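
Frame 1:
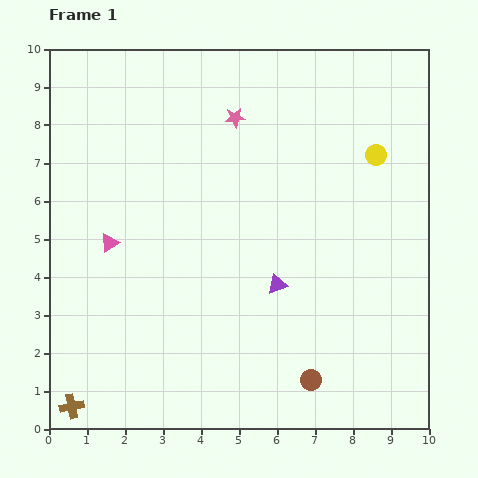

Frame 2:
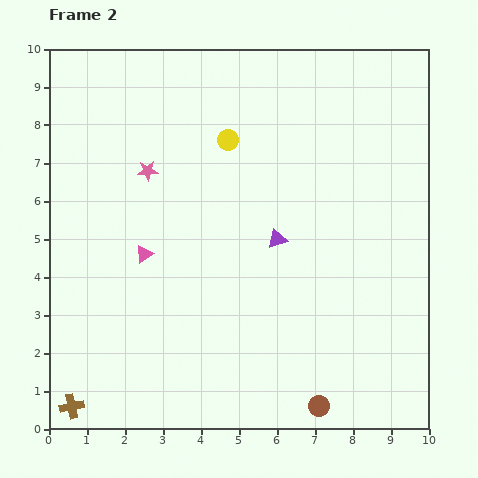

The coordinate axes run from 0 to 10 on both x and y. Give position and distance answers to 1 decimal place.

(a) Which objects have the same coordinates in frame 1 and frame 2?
the brown cross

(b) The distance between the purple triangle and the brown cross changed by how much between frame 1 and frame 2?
+0.7

Distance in frame 1: 6.3. Distance in frame 2: 7.0.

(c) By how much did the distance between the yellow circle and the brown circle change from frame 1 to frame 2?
+1.3

Distance in frame 1: 6.1. Distance in frame 2: 7.4.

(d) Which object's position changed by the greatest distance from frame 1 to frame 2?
the yellow circle

(moved 3.9; next 2.7)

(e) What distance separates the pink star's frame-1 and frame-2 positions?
2.7

The pink star moved from (4.9, 8.2) to (2.6, 6.8), a distance of √(2.3² + 1.4²) ≈ 2.7.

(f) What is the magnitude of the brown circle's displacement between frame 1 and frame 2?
0.7

The brown circle moved from (6.9, 1.3) to (7.1, 0.6), a distance of √(0.2² + 0.7²) ≈ 0.7.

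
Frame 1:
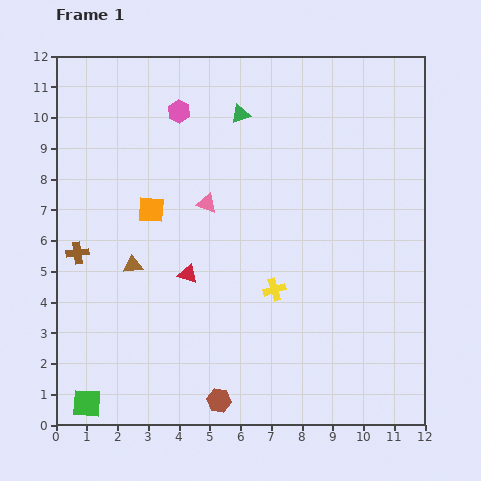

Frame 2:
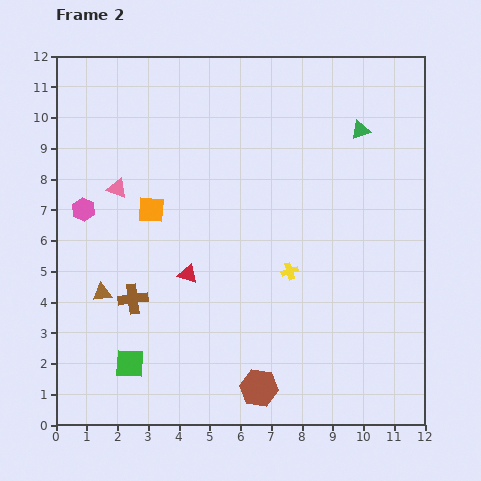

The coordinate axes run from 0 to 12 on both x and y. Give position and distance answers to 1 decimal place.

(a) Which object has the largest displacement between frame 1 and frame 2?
the pink hexagon

(moved 4.5; next 3.9)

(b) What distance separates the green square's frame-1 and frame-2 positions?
1.9

The green square moved from (1.0, 0.7) to (2.4, 2.0), a distance of √(1.4² + 1.3²) ≈ 1.9.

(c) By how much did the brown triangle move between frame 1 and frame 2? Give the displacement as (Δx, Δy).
(-1.0, -0.9)

The brown triangle was at (2.5, 5.2) in frame 1 and (1.5, 4.3) in frame 2.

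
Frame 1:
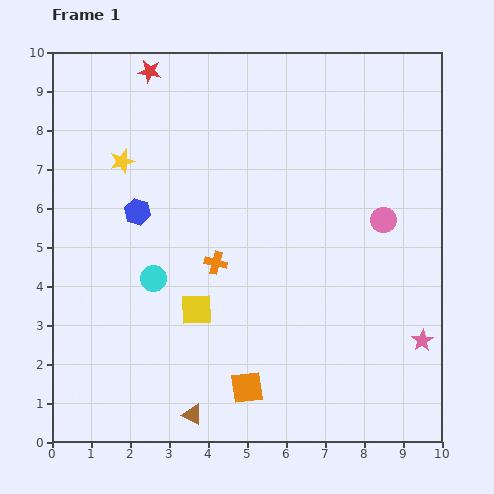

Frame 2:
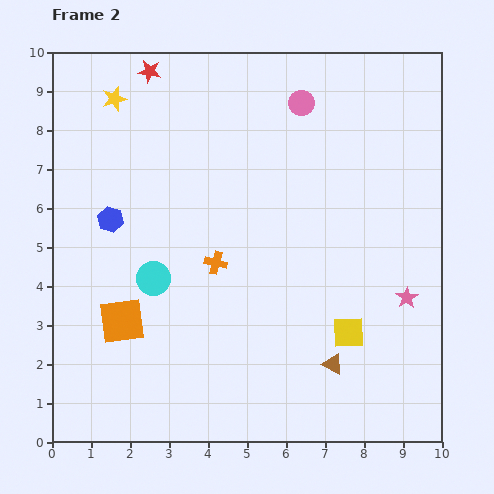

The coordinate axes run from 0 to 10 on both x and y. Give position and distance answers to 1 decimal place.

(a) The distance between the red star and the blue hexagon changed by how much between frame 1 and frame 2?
+0.3

Distance in frame 1: 3.6. Distance in frame 2: 3.9.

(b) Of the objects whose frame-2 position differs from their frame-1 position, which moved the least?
the blue hexagon

(moved 0.7)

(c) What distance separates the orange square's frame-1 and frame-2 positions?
3.6

The orange square moved from (5.0, 1.4) to (1.8, 3.1), a distance of √(3.2² + 1.7²) ≈ 3.6.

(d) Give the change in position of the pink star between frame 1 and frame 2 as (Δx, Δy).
(-0.4, 1.1)

The pink star was at (9.5, 2.6) in frame 1 and (9.1, 3.7) in frame 2.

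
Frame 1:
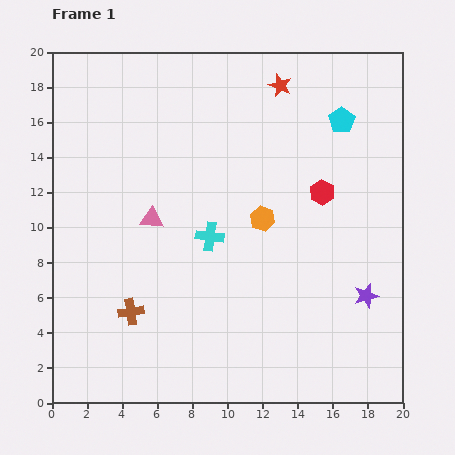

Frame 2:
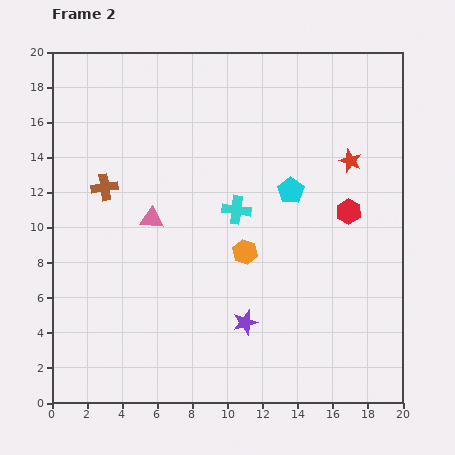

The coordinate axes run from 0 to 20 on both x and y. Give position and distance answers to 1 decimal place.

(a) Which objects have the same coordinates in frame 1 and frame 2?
the pink triangle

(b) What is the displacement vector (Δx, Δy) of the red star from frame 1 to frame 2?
(4.0, -4.3)

The red star was at (13.0, 18.1) in frame 1 and (17.0, 13.8) in frame 2.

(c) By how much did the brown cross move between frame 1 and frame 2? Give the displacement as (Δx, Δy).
(-1.5, 7.1)

The brown cross was at (4.5, 5.2) in frame 1 and (3.0, 12.3) in frame 2.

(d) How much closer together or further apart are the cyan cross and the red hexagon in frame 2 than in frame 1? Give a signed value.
-0.5

Distance in frame 1: 6.9. Distance in frame 2: 6.4.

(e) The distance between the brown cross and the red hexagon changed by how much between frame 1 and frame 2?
+1.2

Distance in frame 1: 12.8. Distance in frame 2: 14.0.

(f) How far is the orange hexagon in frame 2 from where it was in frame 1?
2.1

The orange hexagon moved from (12.0, 10.5) to (11.0, 8.6), a distance of √(1.0² + 1.9²) ≈ 2.1.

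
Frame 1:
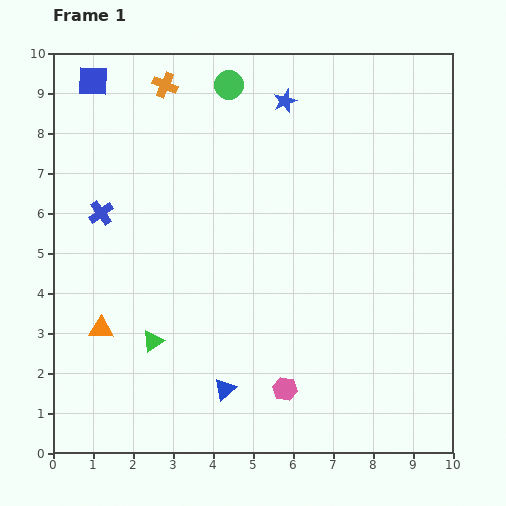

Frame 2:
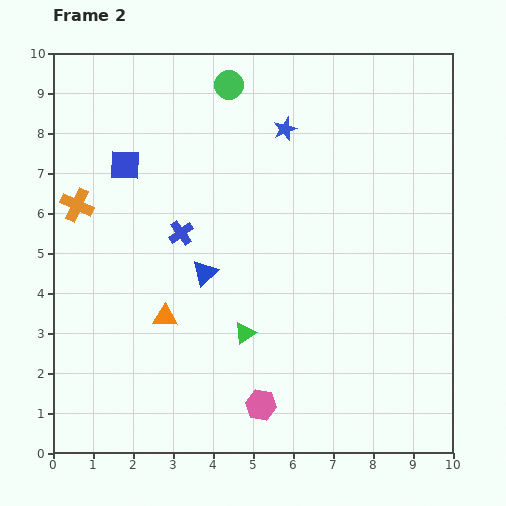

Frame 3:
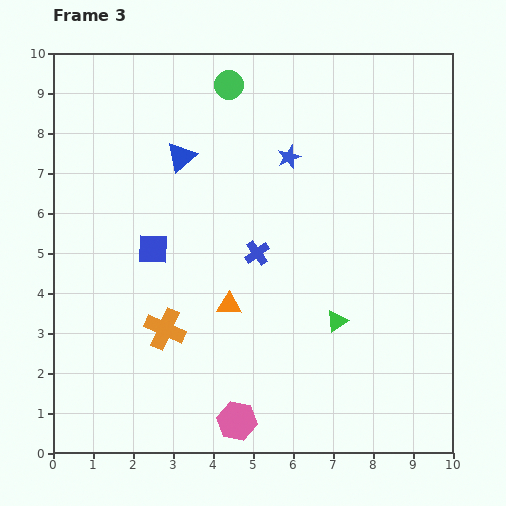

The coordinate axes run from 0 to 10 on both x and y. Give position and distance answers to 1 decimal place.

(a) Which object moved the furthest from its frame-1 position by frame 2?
the orange cross

(moved 3.7; next 2.9)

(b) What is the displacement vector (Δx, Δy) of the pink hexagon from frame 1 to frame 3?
(-1.2, -0.8)

The pink hexagon was at (5.8, 1.6) in frame 1 and (4.6, 0.8) in frame 3.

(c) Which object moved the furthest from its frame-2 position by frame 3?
the orange cross

(moved 3.8; next 3.0)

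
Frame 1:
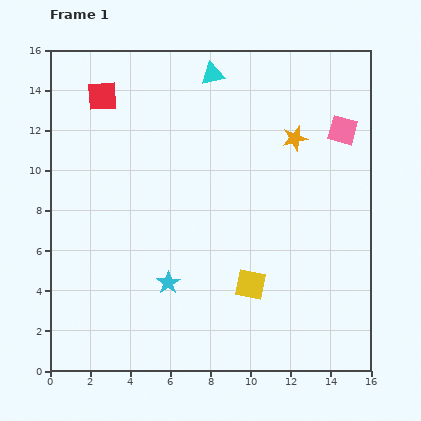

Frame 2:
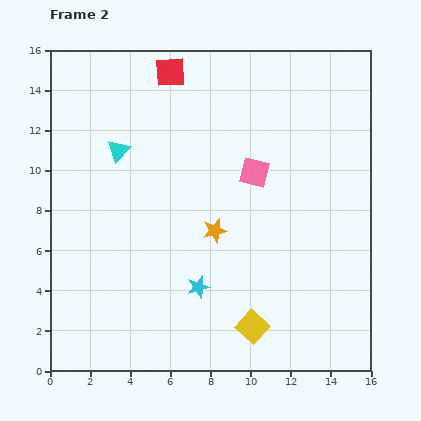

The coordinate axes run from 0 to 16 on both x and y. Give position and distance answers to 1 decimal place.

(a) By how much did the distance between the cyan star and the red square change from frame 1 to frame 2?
+0.9

Distance in frame 1: 9.9. Distance in frame 2: 10.8.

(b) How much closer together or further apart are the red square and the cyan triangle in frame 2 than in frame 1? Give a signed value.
-0.9

Distance in frame 1: 5.6. Distance in frame 2: 4.7.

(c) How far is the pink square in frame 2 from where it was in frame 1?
4.9

The pink square moved from (14.6, 12.0) to (10.2, 9.9), a distance of √(4.4² + 2.1²) ≈ 4.9.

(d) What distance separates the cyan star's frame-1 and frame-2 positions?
1.5

The cyan star moved from (5.9, 4.4) to (7.4, 4.2), a distance of √(1.5² + 0.2²) ≈ 1.5.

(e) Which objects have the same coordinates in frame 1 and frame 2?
none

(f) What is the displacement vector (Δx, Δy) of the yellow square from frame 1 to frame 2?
(0.1, -2.1)

The yellow square was at (10.0, 4.3) in frame 1 and (10.1, 2.2) in frame 2.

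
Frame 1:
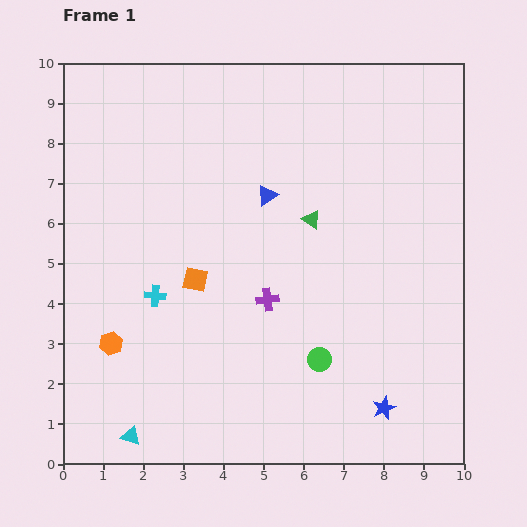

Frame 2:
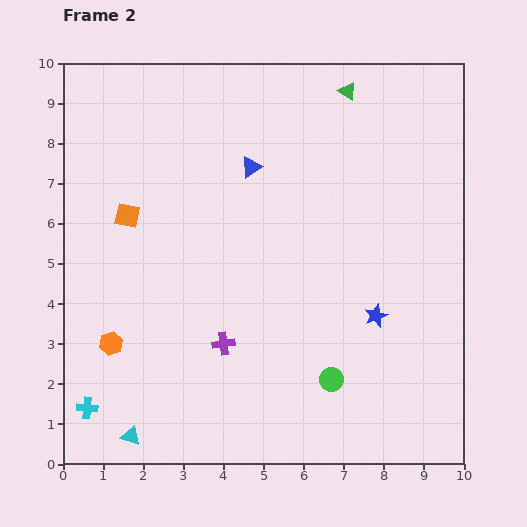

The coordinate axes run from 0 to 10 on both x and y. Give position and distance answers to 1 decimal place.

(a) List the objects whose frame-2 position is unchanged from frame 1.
the orange hexagon, the cyan triangle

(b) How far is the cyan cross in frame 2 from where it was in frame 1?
3.3

The cyan cross moved from (2.3, 4.2) to (0.6, 1.4), a distance of √(1.7² + 2.8²) ≈ 3.3.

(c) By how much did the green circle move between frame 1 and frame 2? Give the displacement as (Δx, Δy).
(0.3, -0.5)

The green circle was at (6.4, 2.6) in frame 1 and (6.7, 2.1) in frame 2.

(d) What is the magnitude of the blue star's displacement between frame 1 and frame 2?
2.3

The blue star moved from (8.0, 1.4) to (7.8, 3.7), a distance of √(0.2² + 2.3²) ≈ 2.3.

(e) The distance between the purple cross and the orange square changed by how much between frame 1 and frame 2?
+2.1

Distance in frame 1: 1.9. Distance in frame 2: 4.0.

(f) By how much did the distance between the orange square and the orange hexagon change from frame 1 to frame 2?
+0.6

Distance in frame 1: 2.6. Distance in frame 2: 3.2.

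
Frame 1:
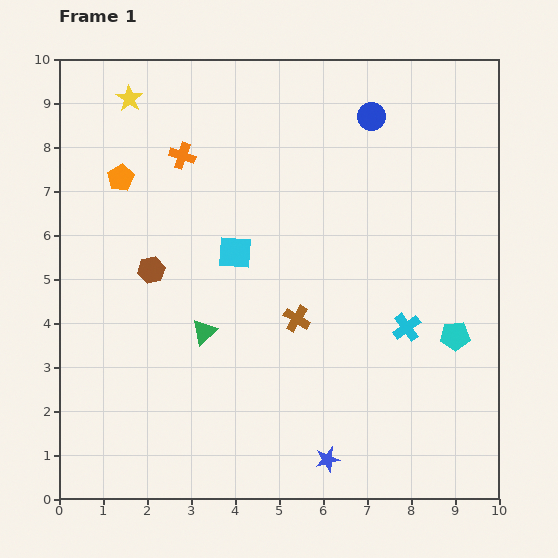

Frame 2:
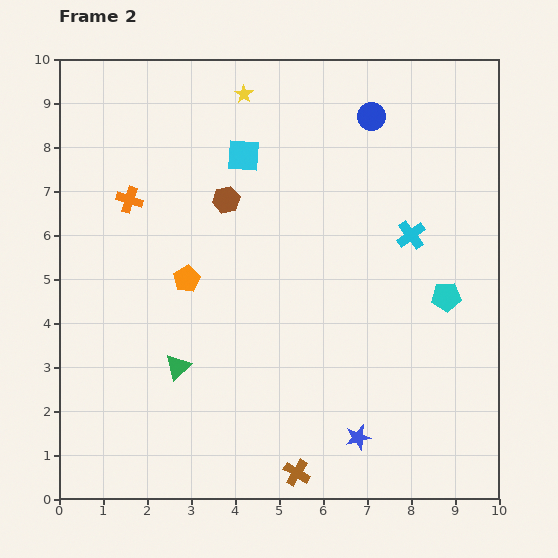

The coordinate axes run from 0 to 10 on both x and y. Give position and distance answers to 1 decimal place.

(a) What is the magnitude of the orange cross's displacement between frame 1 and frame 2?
1.6

The orange cross moved from (2.8, 7.8) to (1.6, 6.8), a distance of √(1.2² + 1.0²) ≈ 1.6.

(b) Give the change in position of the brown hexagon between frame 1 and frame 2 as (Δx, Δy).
(1.7, 1.6)

The brown hexagon was at (2.1, 5.2) in frame 1 and (3.8, 6.8) in frame 2.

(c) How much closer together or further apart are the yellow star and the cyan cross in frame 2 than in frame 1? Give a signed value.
-3.2

Distance in frame 1: 8.2. Distance in frame 2: 5.0.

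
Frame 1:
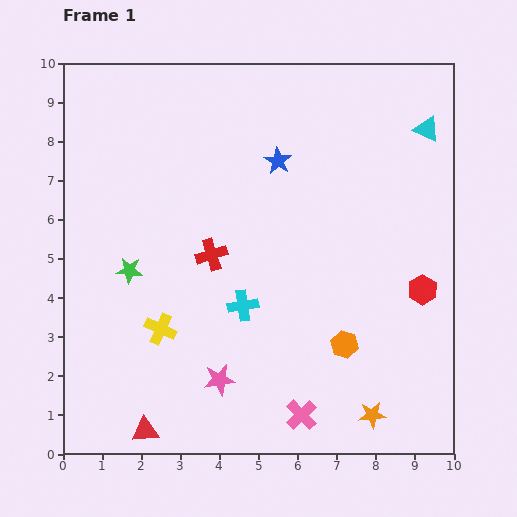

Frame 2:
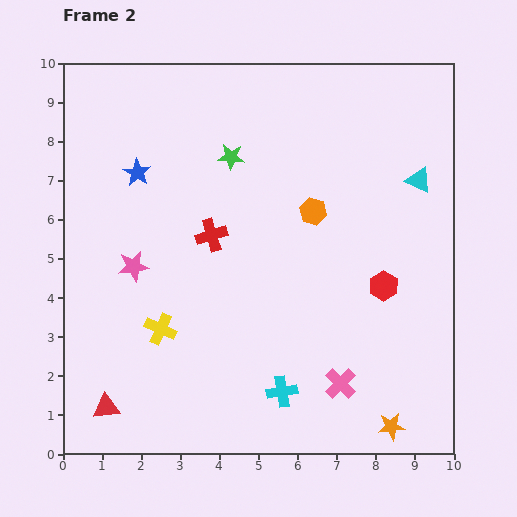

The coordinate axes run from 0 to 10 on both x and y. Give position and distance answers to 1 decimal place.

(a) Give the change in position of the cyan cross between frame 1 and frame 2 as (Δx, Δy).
(1.0, -2.2)

The cyan cross was at (4.6, 3.8) in frame 1 and (5.6, 1.6) in frame 2.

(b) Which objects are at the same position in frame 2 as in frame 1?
the yellow cross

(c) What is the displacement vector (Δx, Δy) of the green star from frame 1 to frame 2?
(2.6, 2.9)

The green star was at (1.7, 4.7) in frame 1 and (4.3, 7.6) in frame 2.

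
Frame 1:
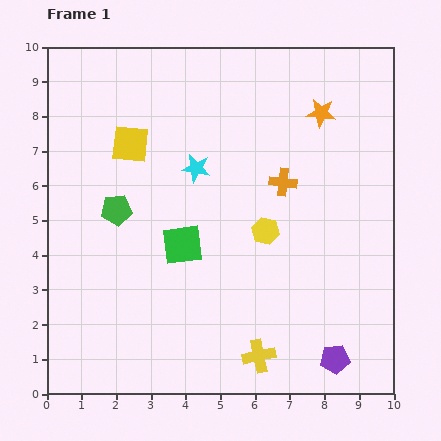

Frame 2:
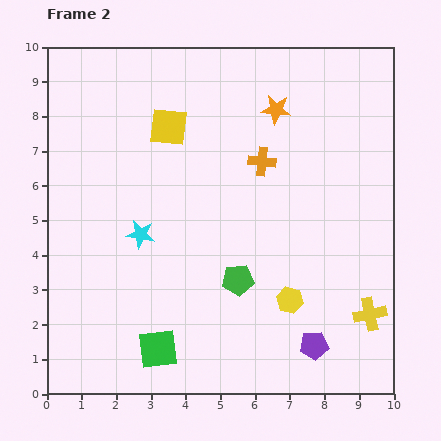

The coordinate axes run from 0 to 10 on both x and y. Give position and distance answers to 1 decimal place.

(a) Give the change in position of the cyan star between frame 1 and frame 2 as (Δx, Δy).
(-1.6, -1.9)

The cyan star was at (4.3, 6.5) in frame 1 and (2.7, 4.6) in frame 2.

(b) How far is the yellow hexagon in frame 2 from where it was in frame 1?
2.1

The yellow hexagon moved from (6.3, 4.7) to (7.0, 2.7), a distance of √(0.7² + 2.0²) ≈ 2.1.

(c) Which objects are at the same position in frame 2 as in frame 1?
none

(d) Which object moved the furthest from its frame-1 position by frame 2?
the green pentagon

(moved 4.0; next 3.4)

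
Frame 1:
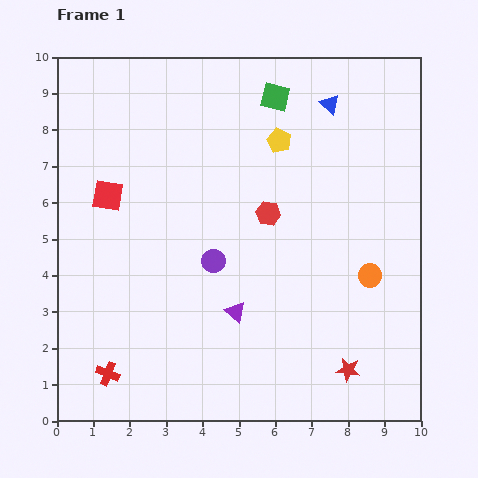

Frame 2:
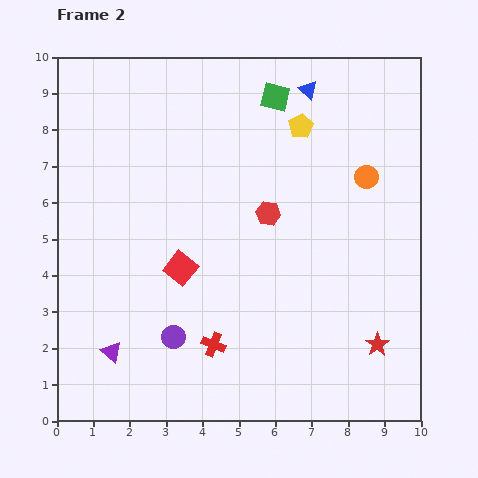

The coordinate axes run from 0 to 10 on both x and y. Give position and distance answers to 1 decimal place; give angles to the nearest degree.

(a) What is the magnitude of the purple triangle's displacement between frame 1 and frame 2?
3.6

The purple triangle moved from (4.9, 3.0) to (1.5, 1.9), a distance of √(3.4² + 1.1²) ≈ 3.6.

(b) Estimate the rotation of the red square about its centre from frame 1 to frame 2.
30° clockwise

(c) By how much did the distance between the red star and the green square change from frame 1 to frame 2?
-0.4

Distance in frame 1: 7.8. Distance in frame 2: 7.4.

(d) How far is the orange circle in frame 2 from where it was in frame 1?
2.7

The orange circle moved from (8.6, 4.0) to (8.5, 6.7), a distance of √(0.1² + 2.7²) ≈ 2.7.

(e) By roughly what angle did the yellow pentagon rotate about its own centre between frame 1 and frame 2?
17° clockwise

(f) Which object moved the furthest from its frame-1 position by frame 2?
the purple triangle

(moved 3.6; next 3.0)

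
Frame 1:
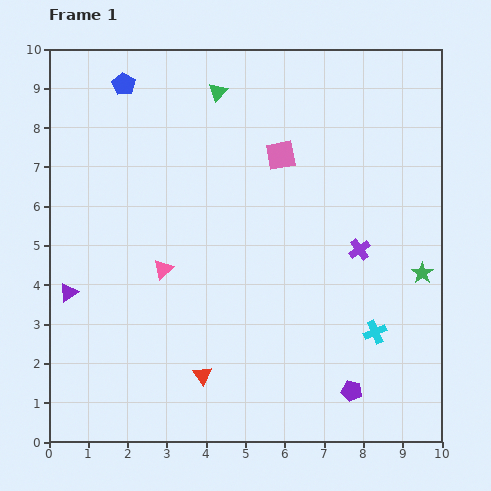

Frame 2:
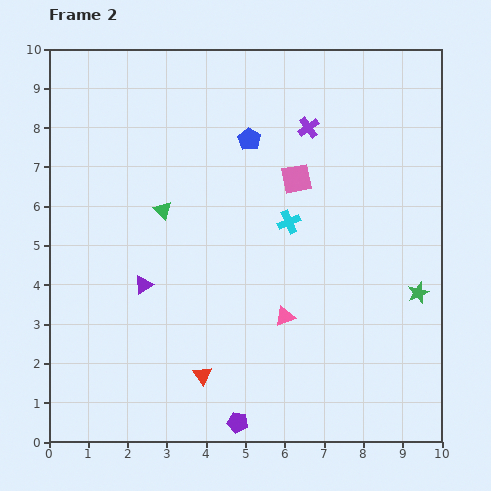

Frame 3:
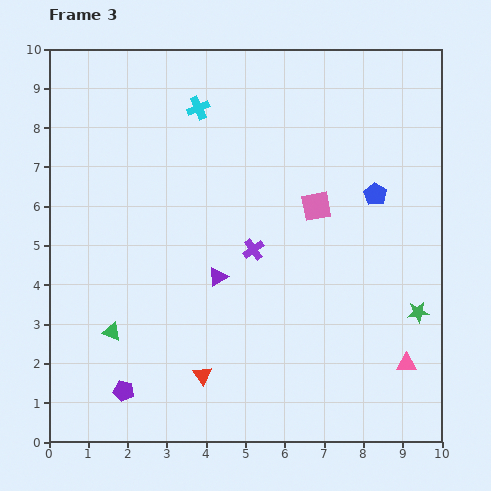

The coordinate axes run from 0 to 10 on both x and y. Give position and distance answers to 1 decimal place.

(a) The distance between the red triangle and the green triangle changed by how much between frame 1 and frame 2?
-2.9

Distance in frame 1: 7.2. Distance in frame 2: 4.3.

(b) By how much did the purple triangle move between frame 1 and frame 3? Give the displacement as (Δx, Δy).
(3.8, 0.4)

The purple triangle was at (0.5, 3.8) in frame 1 and (4.3, 4.2) in frame 3.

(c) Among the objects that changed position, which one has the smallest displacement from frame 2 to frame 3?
the green star

(moved 0.5)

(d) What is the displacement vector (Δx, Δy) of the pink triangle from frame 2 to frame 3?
(3.1, -1.2)

The pink triangle was at (6.0, 3.2) in frame 2 and (9.1, 2.0) in frame 3.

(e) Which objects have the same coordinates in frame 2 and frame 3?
the red triangle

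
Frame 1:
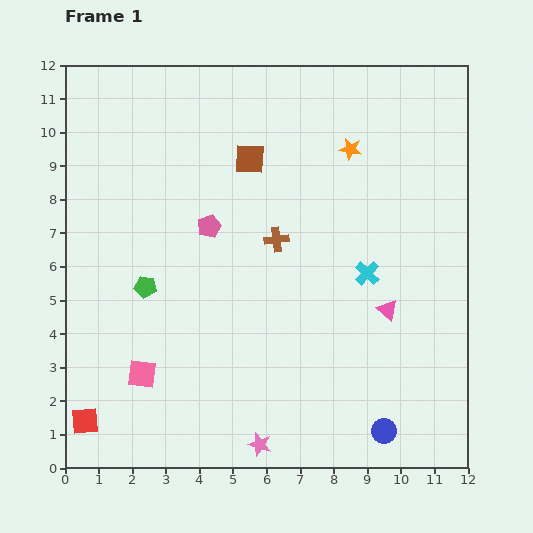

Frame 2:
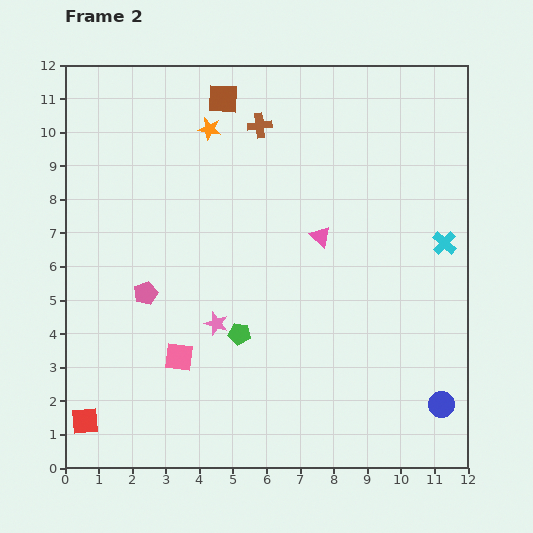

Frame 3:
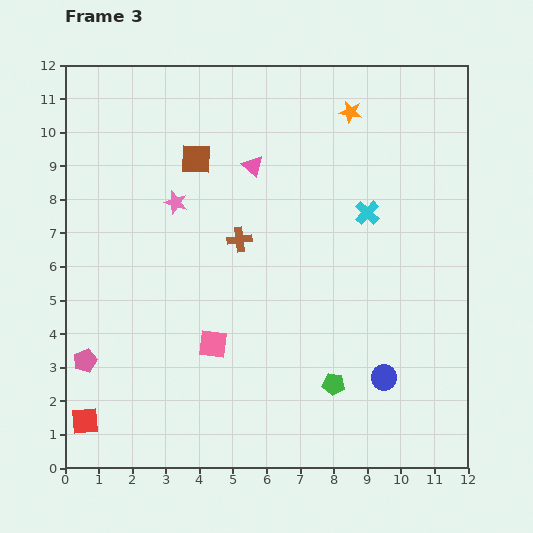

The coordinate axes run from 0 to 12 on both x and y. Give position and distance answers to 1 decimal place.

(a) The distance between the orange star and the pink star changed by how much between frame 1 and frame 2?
-3.4

Distance in frame 1: 9.2. Distance in frame 2: 5.8.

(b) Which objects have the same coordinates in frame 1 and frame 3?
the red square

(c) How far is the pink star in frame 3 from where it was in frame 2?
3.8

The pink star moved from (4.5, 4.3) to (3.3, 7.9), a distance of √(1.2² + 3.6²) ≈ 3.8.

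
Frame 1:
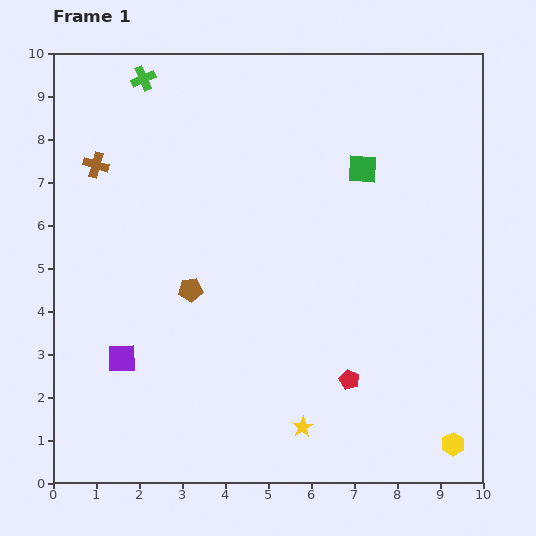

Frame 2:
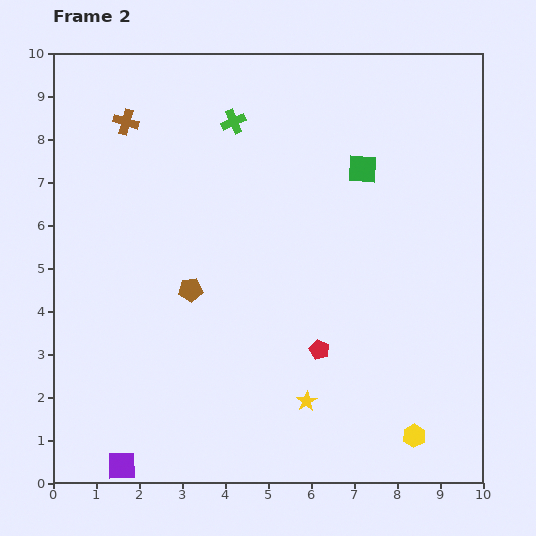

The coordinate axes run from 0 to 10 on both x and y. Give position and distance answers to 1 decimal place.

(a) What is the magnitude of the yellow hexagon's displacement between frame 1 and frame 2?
0.9

The yellow hexagon moved from (9.3, 0.9) to (8.4, 1.1), a distance of √(0.9² + 0.2²) ≈ 0.9.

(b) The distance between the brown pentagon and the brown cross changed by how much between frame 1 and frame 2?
+0.6

Distance in frame 1: 3.6. Distance in frame 2: 4.2.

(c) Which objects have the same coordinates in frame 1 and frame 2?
the green square, the brown pentagon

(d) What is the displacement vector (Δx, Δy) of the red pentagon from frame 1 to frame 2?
(-0.7, 0.7)

The red pentagon was at (6.9, 2.4) in frame 1 and (6.2, 3.1) in frame 2.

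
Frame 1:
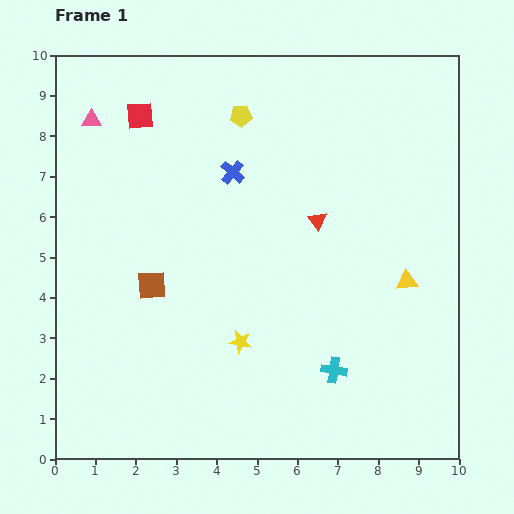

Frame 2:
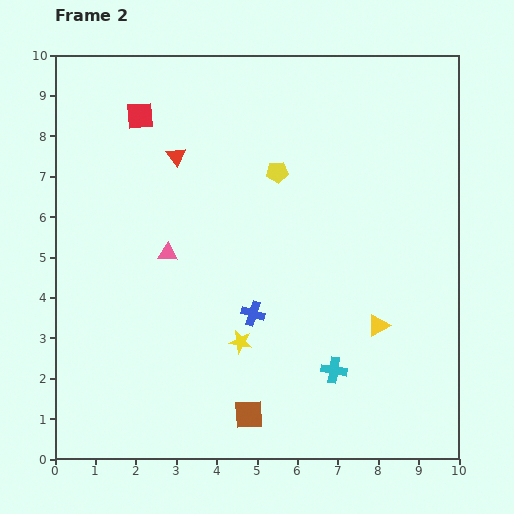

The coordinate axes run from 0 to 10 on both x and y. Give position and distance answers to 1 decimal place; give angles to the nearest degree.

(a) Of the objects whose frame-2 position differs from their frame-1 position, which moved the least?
the yellow triangle

(moved 1.3)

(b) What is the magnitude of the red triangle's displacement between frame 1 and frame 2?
3.8

The red triangle moved from (6.5, 5.9) to (3.0, 7.5), a distance of √(3.5² + 1.6²) ≈ 3.8.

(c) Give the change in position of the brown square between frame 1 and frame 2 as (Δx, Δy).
(2.4, -3.2)

The brown square was at (2.4, 4.3) in frame 1 and (4.8, 1.1) in frame 2.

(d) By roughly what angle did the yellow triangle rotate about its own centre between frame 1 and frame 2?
24° counter-clockwise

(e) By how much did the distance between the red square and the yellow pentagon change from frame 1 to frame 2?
+1.2

Distance in frame 1: 2.5. Distance in frame 2: 3.7.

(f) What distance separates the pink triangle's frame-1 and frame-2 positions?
3.8

The pink triangle moved from (0.9, 8.4) to (2.8, 5.1), a distance of √(1.9² + 3.3²) ≈ 3.8.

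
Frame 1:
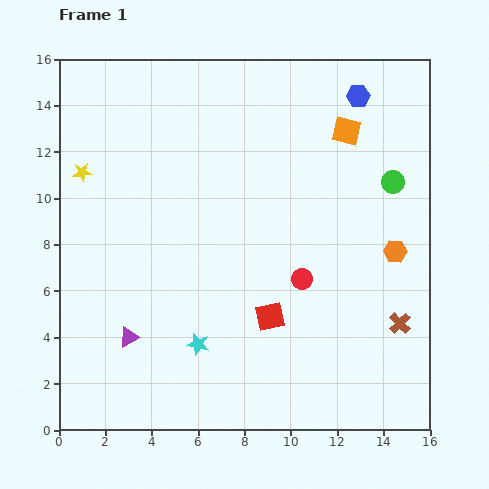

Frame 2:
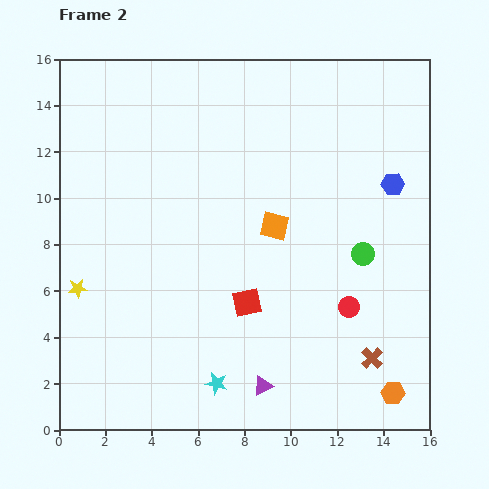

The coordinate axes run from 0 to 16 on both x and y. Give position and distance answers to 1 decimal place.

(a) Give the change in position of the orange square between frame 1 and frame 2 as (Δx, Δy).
(-3.1, -4.1)

The orange square was at (12.4, 12.9) in frame 1 and (9.3, 8.8) in frame 2.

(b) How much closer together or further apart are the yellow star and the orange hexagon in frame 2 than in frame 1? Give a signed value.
+0.4

Distance in frame 1: 13.9. Distance in frame 2: 14.3.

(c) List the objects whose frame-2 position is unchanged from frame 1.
none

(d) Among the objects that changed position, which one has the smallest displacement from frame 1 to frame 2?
the red square

(moved 1.2)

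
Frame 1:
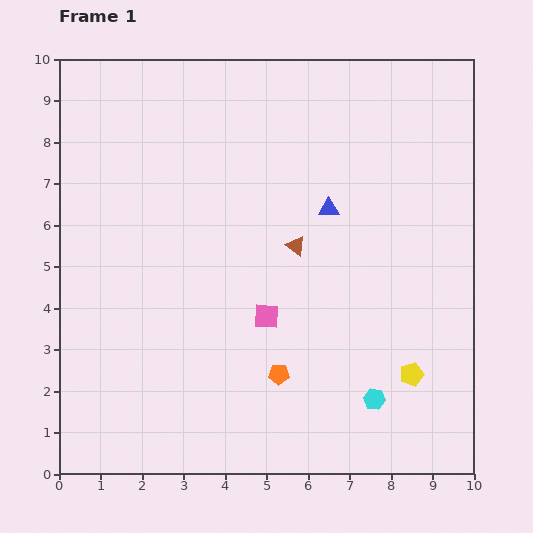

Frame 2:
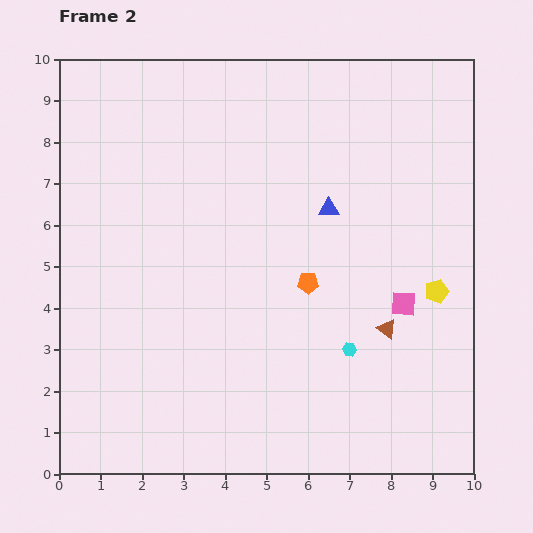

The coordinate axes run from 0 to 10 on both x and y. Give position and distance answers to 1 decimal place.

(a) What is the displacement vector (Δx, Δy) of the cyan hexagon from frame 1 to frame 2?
(-0.6, 1.2)

The cyan hexagon was at (7.6, 1.8) in frame 1 and (7.0, 3.0) in frame 2.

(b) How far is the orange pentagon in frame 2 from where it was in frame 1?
2.3

The orange pentagon moved from (5.3, 2.4) to (6.0, 4.6), a distance of √(0.7² + 2.2²) ≈ 2.3.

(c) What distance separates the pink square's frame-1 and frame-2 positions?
3.3

The pink square moved from (5.0, 3.8) to (8.3, 4.1), a distance of √(3.3² + 0.3²) ≈ 3.3.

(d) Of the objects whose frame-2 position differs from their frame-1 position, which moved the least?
the cyan hexagon

(moved 1.3)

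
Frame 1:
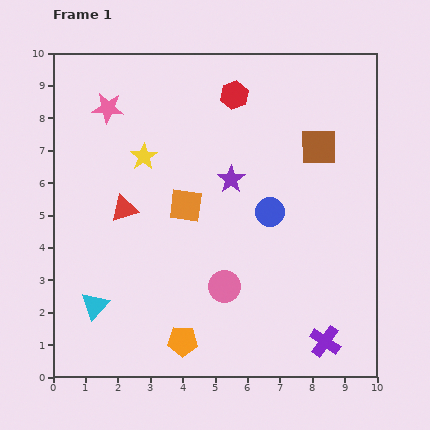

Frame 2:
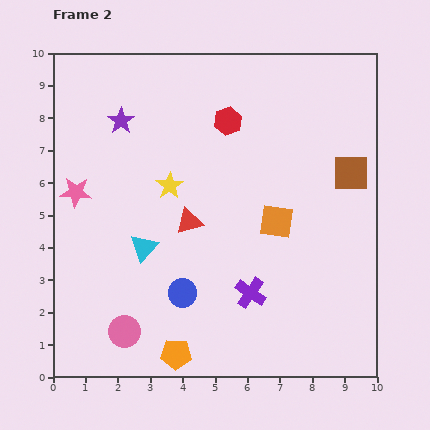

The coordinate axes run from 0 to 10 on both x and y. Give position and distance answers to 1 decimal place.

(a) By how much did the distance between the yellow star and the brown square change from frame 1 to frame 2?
+0.2

Distance in frame 1: 5.4. Distance in frame 2: 5.6.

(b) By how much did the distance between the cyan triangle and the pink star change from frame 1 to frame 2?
-3.4

Distance in frame 1: 6.1. Distance in frame 2: 2.7.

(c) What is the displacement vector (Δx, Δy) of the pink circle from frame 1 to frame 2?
(-3.1, -1.4)

The pink circle was at (5.3, 2.8) in frame 1 and (2.2, 1.4) in frame 2.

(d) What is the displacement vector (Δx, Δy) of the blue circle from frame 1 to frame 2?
(-2.7, -2.5)

The blue circle was at (6.7, 5.1) in frame 1 and (4.0, 2.6) in frame 2.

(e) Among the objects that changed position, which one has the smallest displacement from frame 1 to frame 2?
the orange pentagon

(moved 0.4)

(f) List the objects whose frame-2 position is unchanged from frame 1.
none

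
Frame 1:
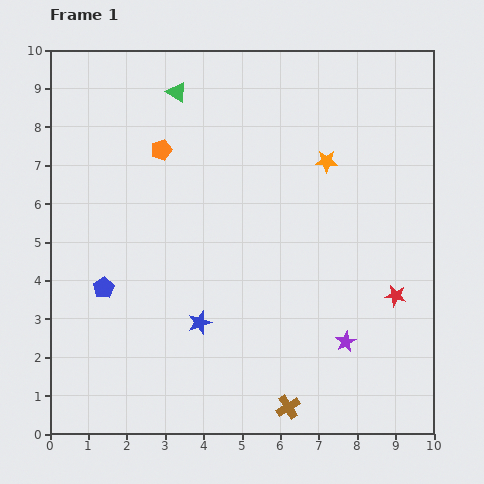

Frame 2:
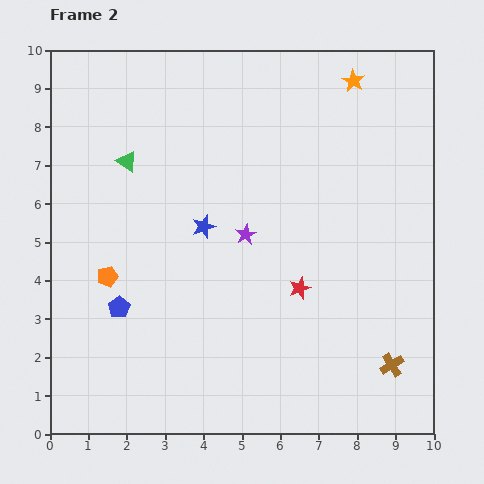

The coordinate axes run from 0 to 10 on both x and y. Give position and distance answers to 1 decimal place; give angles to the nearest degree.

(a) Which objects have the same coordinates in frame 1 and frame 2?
none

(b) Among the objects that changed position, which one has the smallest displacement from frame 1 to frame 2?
the blue pentagon

(moved 0.6)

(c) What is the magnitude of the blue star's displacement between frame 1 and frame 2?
2.5

The blue star moved from (3.9, 2.9) to (4.0, 5.4), a distance of √(0.1² + 2.5²) ≈ 2.5.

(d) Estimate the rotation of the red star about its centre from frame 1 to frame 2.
30° counter-clockwise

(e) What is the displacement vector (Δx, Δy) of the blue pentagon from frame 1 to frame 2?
(0.4, -0.5)

The blue pentagon was at (1.4, 3.8) in frame 1 and (1.8, 3.3) in frame 2.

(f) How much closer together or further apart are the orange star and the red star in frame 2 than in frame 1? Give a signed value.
+1.7

Distance in frame 1: 3.9. Distance in frame 2: 5.6.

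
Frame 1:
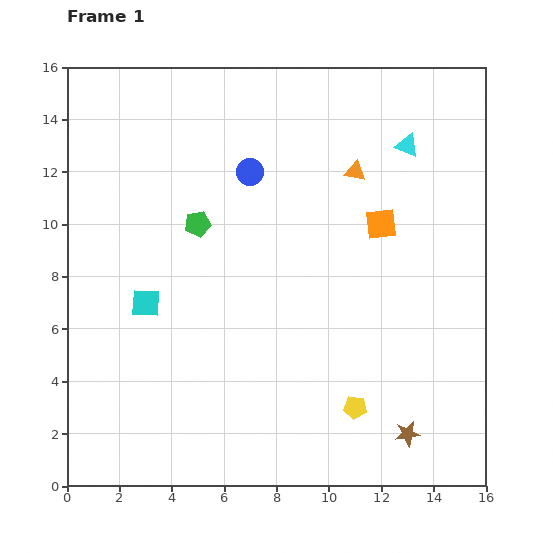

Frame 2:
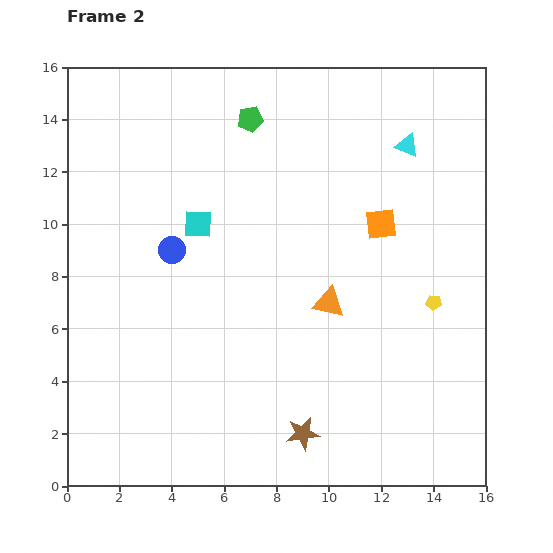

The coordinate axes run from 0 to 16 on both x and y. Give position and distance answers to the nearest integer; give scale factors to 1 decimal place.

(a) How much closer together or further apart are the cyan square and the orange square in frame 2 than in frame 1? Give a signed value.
-2

Distance in frame 1: 9. Distance in frame 2: 7.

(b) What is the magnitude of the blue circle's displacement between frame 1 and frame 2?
4

The blue circle moved from (7, 12) to (4, 9), a distance of √(3² + 3²) ≈ 4.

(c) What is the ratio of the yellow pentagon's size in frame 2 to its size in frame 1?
0.7×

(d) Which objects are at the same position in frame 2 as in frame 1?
the orange square, the cyan triangle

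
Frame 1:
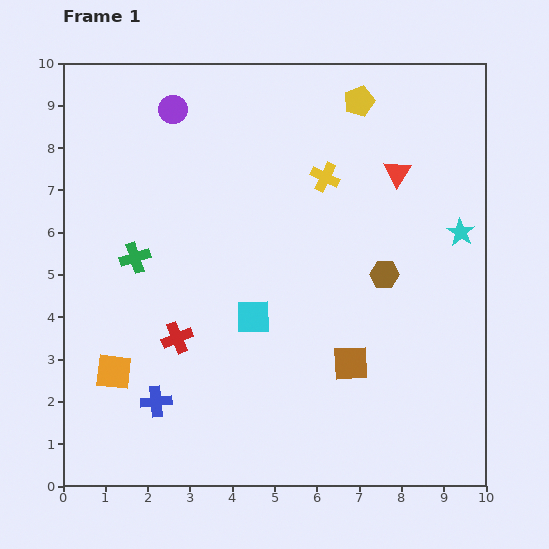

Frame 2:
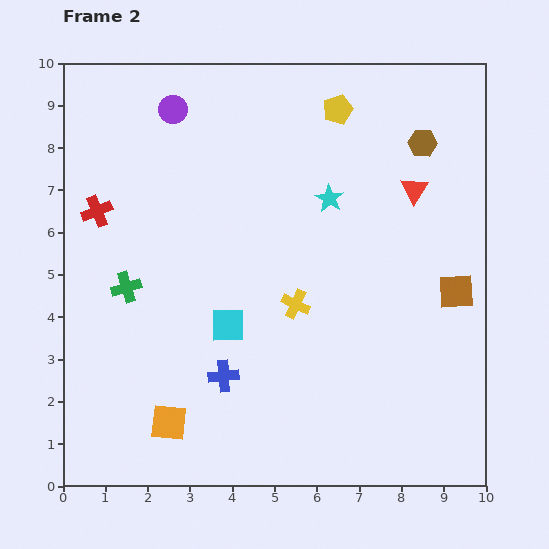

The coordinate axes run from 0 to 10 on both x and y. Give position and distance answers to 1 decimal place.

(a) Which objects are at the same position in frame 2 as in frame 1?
the purple circle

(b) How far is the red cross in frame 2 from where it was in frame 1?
3.6

The red cross moved from (2.7, 3.5) to (0.8, 6.5), a distance of √(1.9² + 3.0²) ≈ 3.6.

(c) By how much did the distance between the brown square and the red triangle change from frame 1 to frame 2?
-2.0

Distance in frame 1: 4.6. Distance in frame 2: 2.6.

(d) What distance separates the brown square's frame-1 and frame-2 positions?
3.0

The brown square moved from (6.8, 2.9) to (9.3, 4.6), a distance of √(2.5² + 1.7²) ≈ 3.0.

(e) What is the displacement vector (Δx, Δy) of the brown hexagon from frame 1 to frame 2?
(0.9, 3.1)

The brown hexagon was at (7.6, 5.0) in frame 1 and (8.5, 8.1) in frame 2.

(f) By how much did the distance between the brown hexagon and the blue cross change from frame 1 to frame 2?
+1.0

Distance in frame 1: 6.2. Distance in frame 2: 7.2.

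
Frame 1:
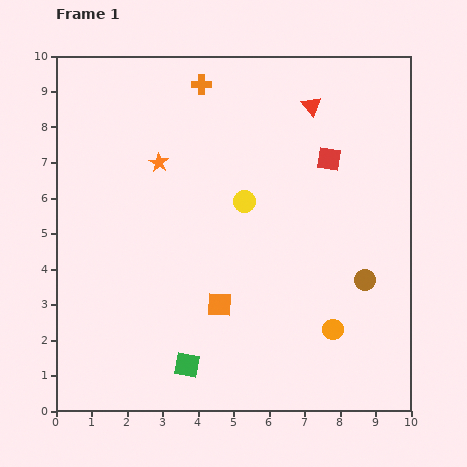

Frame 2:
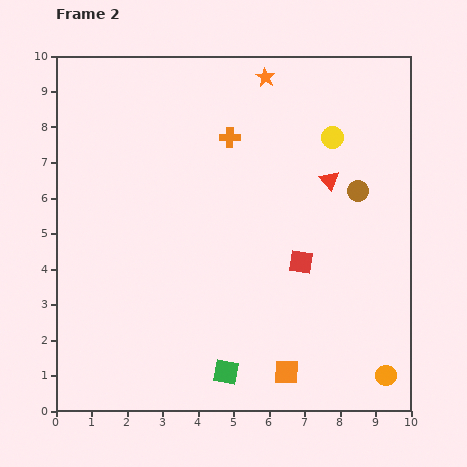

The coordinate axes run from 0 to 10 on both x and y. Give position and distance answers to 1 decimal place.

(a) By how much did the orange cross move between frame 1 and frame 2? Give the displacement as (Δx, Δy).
(0.8, -1.5)

The orange cross was at (4.1, 9.2) in frame 1 and (4.9, 7.7) in frame 2.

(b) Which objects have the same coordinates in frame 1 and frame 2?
none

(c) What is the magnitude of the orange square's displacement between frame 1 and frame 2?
2.7

The orange square moved from (4.6, 3.0) to (6.5, 1.1), a distance of √(1.9² + 1.9²) ≈ 2.7.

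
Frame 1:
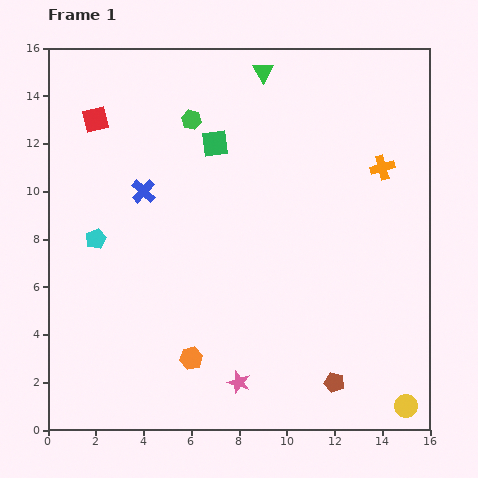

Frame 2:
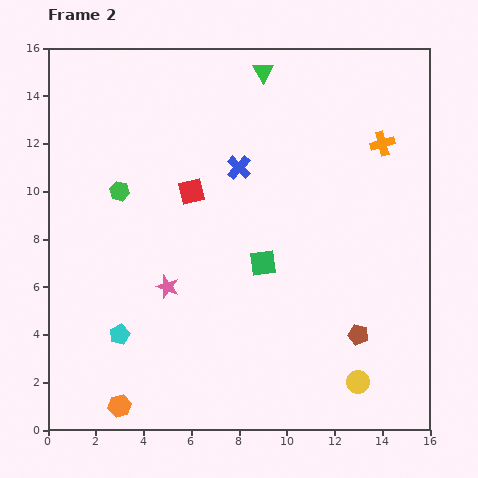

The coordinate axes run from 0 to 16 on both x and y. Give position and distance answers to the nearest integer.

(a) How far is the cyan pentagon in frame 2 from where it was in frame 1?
4

The cyan pentagon moved from (2, 8) to (3, 4), a distance of √(1² + 4²) ≈ 4.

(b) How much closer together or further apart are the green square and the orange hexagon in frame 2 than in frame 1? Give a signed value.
-1

Distance in frame 1: 9. Distance in frame 2: 8.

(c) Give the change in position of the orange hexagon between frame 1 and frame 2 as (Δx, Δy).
(-3, -2)

The orange hexagon was at (6, 3) in frame 1 and (3, 1) in frame 2.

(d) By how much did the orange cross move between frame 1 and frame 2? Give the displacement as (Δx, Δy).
(0, 1)

The orange cross was at (14, 11) in frame 1 and (14, 12) in frame 2.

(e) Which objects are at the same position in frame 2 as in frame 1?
the green triangle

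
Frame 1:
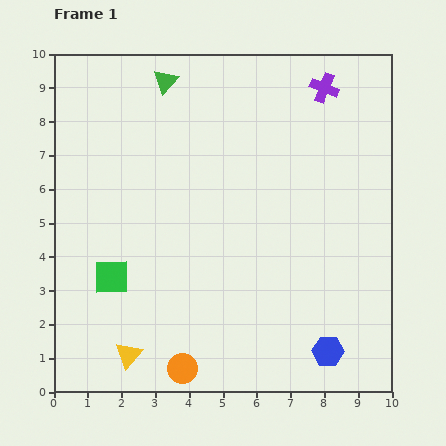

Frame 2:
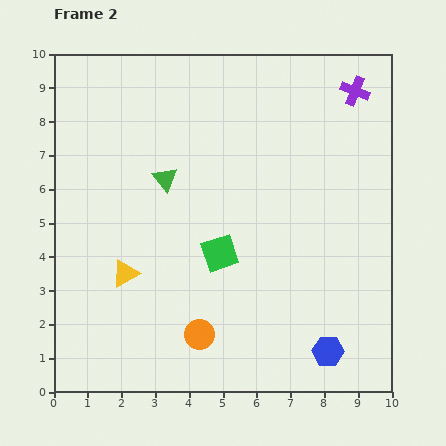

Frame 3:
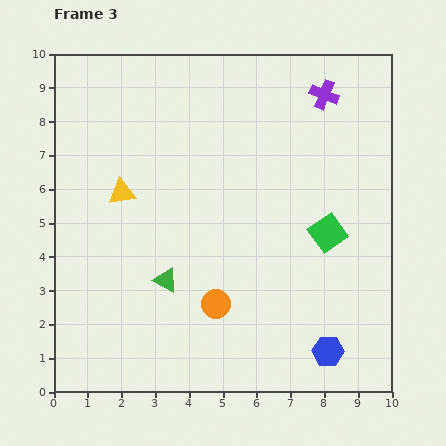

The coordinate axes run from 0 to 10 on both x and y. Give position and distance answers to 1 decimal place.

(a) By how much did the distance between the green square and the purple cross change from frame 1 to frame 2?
-2.2

Distance in frame 1: 8.4. Distance in frame 2: 6.2.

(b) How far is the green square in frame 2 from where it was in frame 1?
3.3

The green square moved from (1.7, 3.4) to (4.9, 4.1), a distance of √(3.2² + 0.7²) ≈ 3.3.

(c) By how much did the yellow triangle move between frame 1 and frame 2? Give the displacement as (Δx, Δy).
(-0.1, 2.4)

The yellow triangle was at (2.2, 1.1) in frame 1 and (2.1, 3.5) in frame 2.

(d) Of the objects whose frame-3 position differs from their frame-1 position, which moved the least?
the purple cross

(moved 0.2)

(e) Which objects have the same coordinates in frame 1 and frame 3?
the blue hexagon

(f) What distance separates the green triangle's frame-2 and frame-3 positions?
3.0

The green triangle moved from (3.3, 6.3) to (3.3, 3.3), a distance of √(0.0² + 3.0²) ≈ 3.0.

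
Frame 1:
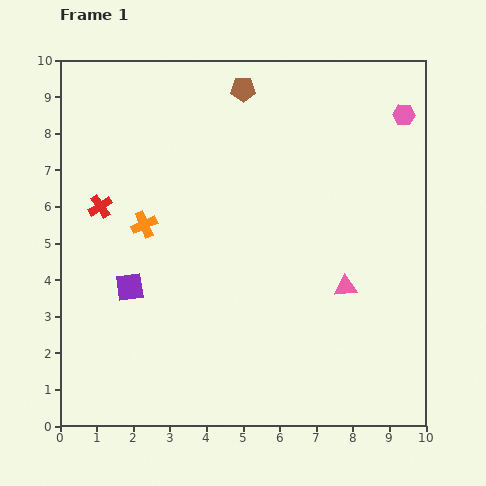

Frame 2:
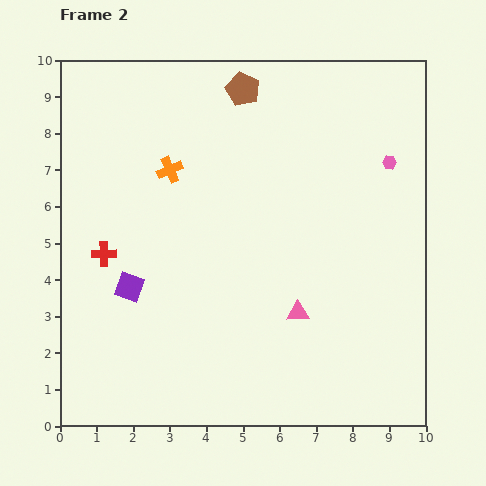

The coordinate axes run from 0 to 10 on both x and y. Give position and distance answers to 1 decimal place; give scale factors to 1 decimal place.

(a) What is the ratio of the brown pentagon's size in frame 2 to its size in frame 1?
1.4×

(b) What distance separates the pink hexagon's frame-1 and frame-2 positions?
1.4

The pink hexagon moved from (9.4, 8.5) to (9.0, 7.2), a distance of √(0.4² + 1.3²) ≈ 1.4.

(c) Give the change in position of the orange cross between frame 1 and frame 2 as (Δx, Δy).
(0.7, 1.5)

The orange cross was at (2.3, 5.5) in frame 1 and (3.0, 7.0) in frame 2.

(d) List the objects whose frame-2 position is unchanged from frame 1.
the purple square, the brown pentagon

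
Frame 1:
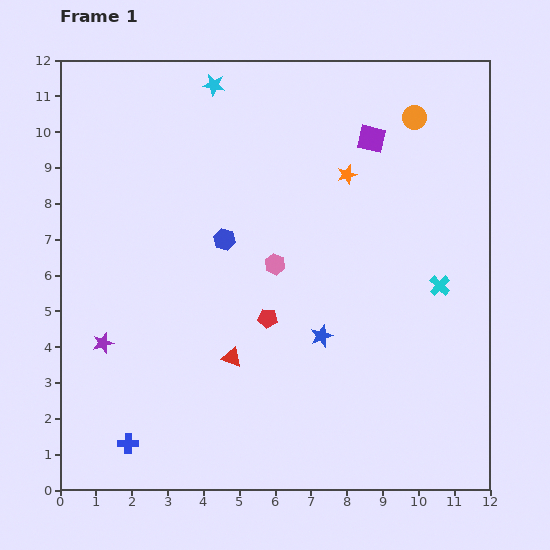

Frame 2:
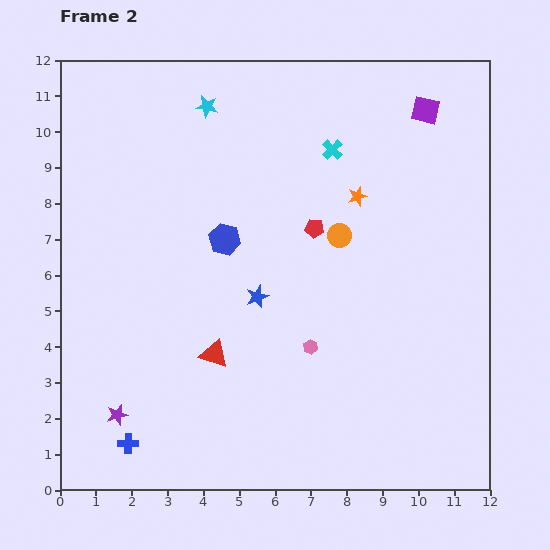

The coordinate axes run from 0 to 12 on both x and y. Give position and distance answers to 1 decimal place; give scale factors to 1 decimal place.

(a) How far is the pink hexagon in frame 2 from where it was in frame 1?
2.5

The pink hexagon moved from (6.0, 6.3) to (7.0, 4.0), a distance of √(1.0² + 2.3²) ≈ 2.5.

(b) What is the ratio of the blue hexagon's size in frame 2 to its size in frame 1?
1.5×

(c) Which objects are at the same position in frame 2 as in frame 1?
the blue cross, the blue hexagon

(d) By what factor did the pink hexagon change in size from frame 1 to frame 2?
0.7×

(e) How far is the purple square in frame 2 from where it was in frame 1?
1.7

The purple square moved from (8.7, 9.8) to (10.2, 10.6), a distance of √(1.5² + 0.8²) ≈ 1.7.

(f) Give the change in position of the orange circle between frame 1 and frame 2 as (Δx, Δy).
(-2.1, -3.3)

The orange circle was at (9.9, 10.4) in frame 1 and (7.8, 7.1) in frame 2.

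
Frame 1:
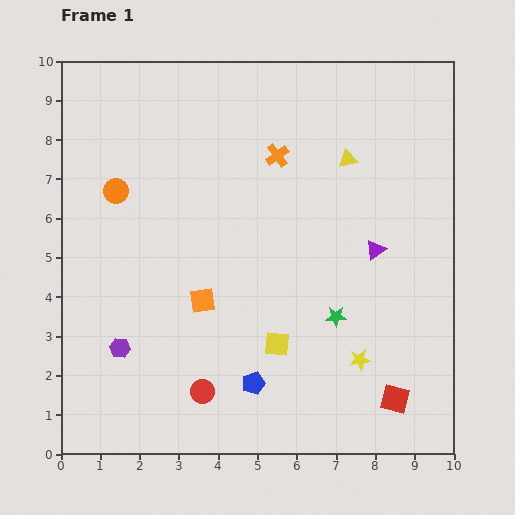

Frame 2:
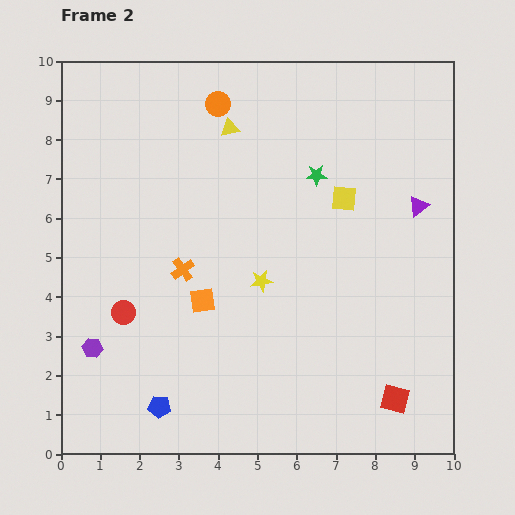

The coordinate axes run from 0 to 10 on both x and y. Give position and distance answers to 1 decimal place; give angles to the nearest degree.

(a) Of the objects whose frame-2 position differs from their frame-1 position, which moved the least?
the purple hexagon

(moved 0.7)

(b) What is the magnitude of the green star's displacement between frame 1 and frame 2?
3.6

The green star moved from (7.0, 3.5) to (6.5, 7.1), a distance of √(0.5² + 3.6²) ≈ 3.6.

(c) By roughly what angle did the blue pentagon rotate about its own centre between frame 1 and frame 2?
24° clockwise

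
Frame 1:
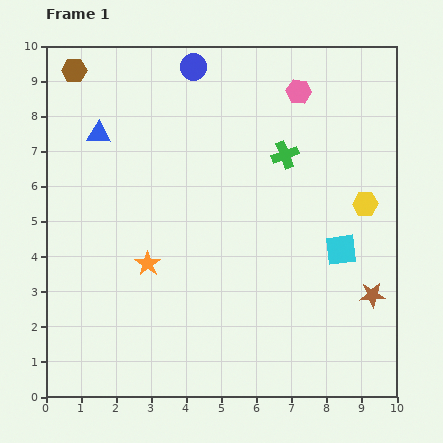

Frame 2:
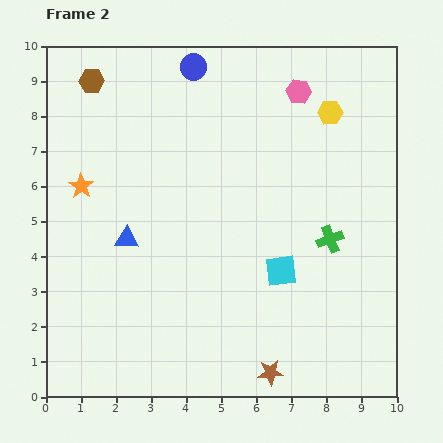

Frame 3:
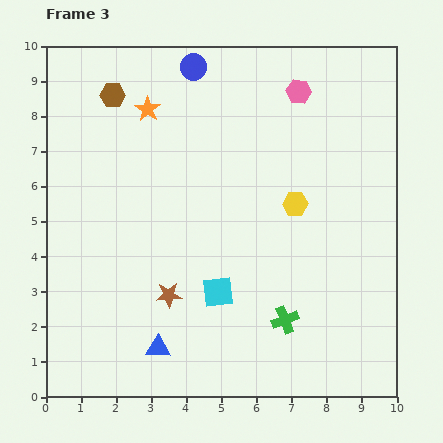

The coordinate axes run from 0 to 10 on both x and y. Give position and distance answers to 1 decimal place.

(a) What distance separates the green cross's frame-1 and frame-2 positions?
2.7

The green cross moved from (6.8, 6.9) to (8.1, 4.5), a distance of √(1.3² + 2.4²) ≈ 2.7.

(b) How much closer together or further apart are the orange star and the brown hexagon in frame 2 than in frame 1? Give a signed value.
-2.9

Distance in frame 1: 5.9. Distance in frame 2: 3.0.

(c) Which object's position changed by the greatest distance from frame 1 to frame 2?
the brown star

(moved 3.6; next 3.1)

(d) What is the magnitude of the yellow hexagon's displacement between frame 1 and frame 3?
2.0

The yellow hexagon moved from (9.1, 5.5) to (7.1, 5.5), a distance of √(2.0² + 0.0²) ≈ 2.0.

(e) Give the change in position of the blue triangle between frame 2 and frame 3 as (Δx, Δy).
(0.9, -3.1)

The blue triangle was at (2.3, 4.5) in frame 2 and (3.2, 1.4) in frame 3.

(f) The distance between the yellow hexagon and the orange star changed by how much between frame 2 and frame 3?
-2.4

Distance in frame 2: 7.4. Distance in frame 3: 5.0.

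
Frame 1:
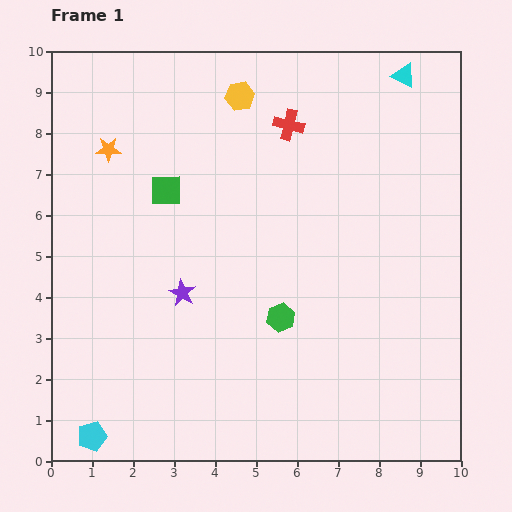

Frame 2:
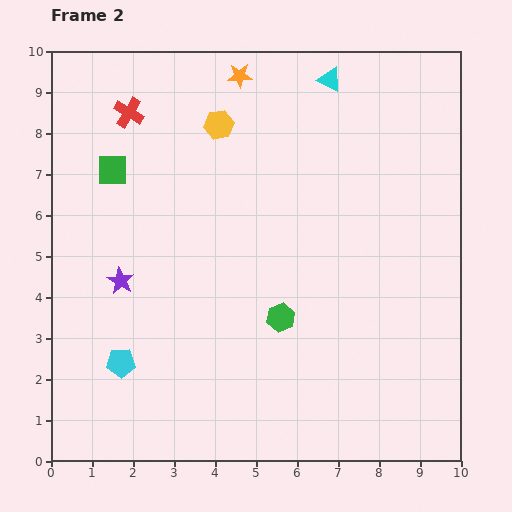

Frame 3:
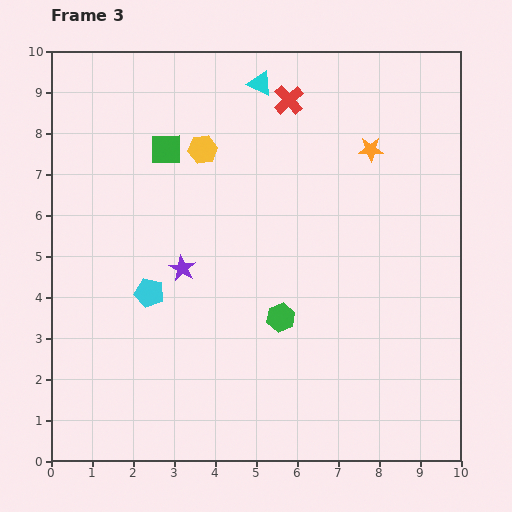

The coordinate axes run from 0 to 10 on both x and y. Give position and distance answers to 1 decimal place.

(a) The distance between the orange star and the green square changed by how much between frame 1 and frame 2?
+2.2

Distance in frame 1: 1.7. Distance in frame 2: 3.9.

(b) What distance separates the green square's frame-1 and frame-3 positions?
1.0

The green square moved from (2.8, 6.6) to (2.8, 7.6), a distance of √(0.0² + 1.0²) ≈ 1.0.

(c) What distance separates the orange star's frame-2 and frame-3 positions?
3.7

The orange star moved from (4.6, 9.4) to (7.8, 7.6), a distance of √(3.2² + 1.8²) ≈ 3.7.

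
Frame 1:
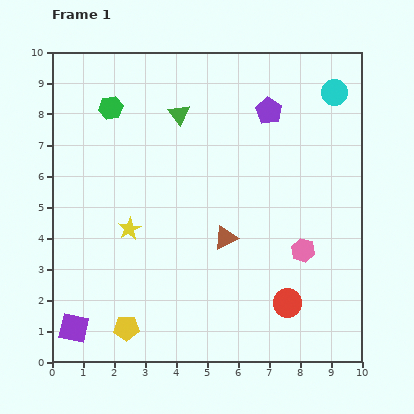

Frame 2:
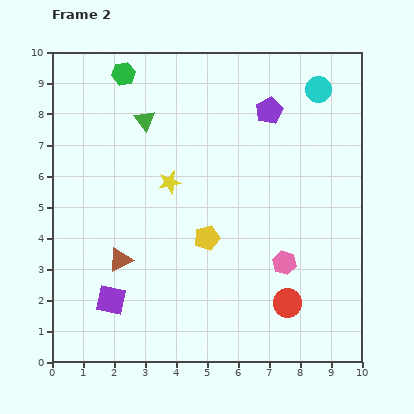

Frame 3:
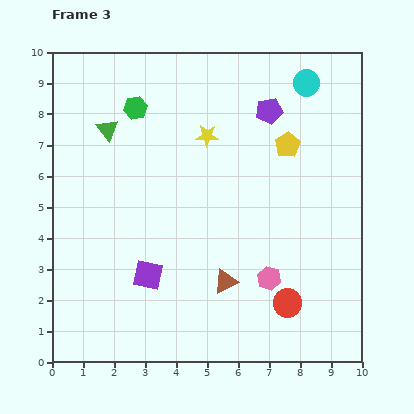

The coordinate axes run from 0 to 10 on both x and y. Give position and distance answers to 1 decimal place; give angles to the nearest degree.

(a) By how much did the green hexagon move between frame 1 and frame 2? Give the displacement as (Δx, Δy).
(0.4, 1.1)

The green hexagon was at (1.9, 8.2) in frame 1 and (2.3, 9.3) in frame 2.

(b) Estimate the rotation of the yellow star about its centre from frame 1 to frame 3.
31° clockwise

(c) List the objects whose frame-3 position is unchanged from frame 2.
the red circle, the purple pentagon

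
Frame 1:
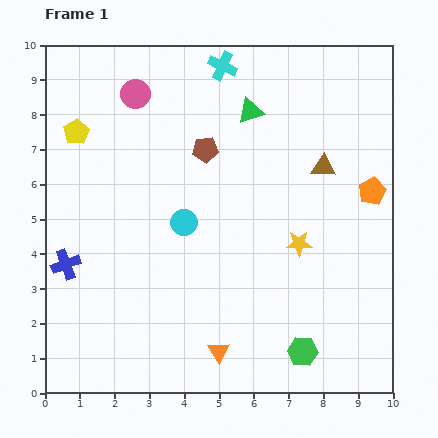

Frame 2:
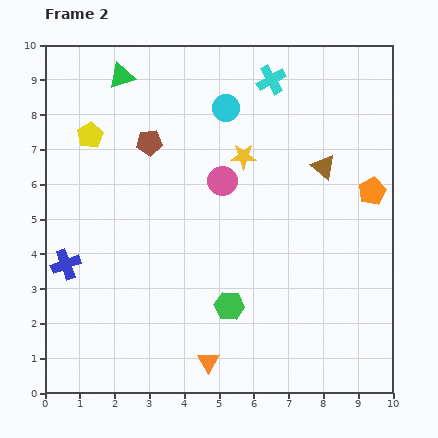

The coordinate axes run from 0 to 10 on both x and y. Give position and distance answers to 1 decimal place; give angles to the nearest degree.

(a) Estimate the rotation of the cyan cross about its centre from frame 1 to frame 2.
36° clockwise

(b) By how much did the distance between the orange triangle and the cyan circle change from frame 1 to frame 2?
+3.5

Distance in frame 1: 3.8. Distance in frame 2: 7.3.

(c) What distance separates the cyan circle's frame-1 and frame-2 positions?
3.5

The cyan circle moved from (4.0, 4.9) to (5.2, 8.2), a distance of √(1.2² + 3.3²) ≈ 3.5.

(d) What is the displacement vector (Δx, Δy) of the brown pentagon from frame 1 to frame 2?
(-1.6, 0.2)

The brown pentagon was at (4.6, 7.0) in frame 1 and (3.0, 7.2) in frame 2.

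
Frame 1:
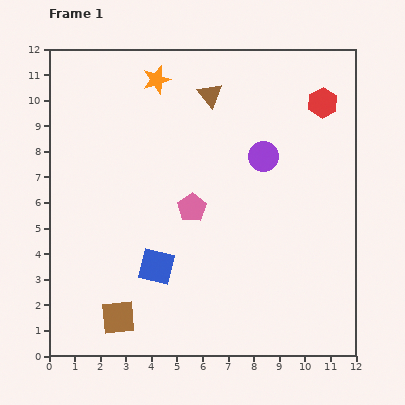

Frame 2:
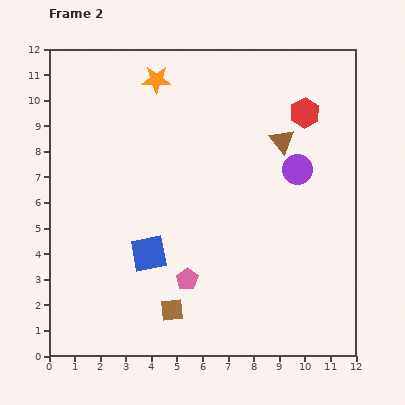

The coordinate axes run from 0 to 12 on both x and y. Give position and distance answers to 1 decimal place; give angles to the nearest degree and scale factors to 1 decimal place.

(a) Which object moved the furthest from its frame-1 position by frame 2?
the brown triangle

(moved 3.3; next 2.8)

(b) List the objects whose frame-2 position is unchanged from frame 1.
the orange star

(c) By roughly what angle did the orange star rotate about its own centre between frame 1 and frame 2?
18° clockwise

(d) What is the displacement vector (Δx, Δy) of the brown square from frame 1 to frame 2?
(2.1, 0.3)

The brown square was at (2.7, 1.5) in frame 1 and (4.8, 1.8) in frame 2.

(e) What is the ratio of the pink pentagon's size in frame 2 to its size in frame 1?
0.8×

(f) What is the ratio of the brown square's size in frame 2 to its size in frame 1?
0.7×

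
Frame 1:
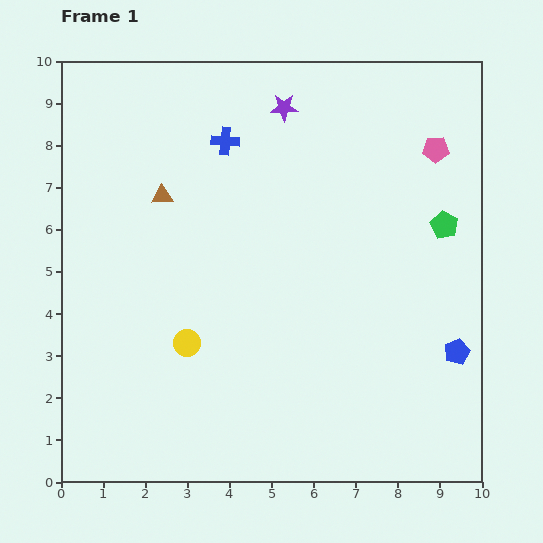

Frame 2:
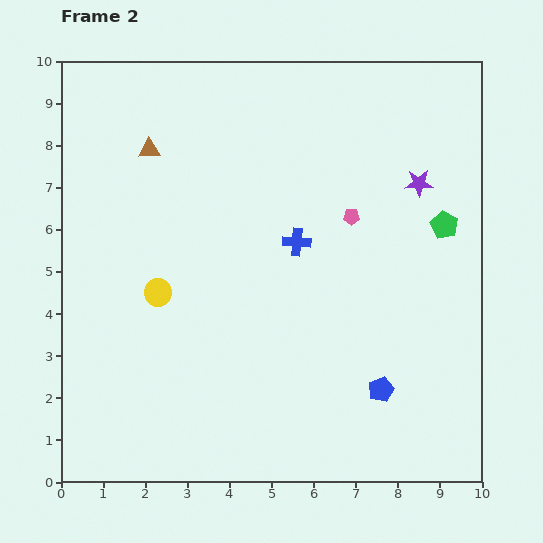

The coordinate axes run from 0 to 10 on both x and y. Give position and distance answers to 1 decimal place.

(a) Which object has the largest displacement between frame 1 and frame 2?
the purple star

(moved 3.7; next 2.9)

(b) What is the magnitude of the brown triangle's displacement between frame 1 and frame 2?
1.1

The brown triangle moved from (2.4, 6.8) to (2.1, 7.9), a distance of √(0.3² + 1.1²) ≈ 1.1.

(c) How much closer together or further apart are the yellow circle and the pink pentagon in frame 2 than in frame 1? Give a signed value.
-2.6

Distance in frame 1: 7.5. Distance in frame 2: 4.9.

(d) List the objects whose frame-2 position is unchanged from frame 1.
the green pentagon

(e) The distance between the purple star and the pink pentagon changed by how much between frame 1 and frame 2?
-1.9

Distance in frame 1: 3.7. Distance in frame 2: 1.8.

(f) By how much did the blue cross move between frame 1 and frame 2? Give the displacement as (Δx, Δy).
(1.7, -2.4)

The blue cross was at (3.9, 8.1) in frame 1 and (5.6, 5.7) in frame 2.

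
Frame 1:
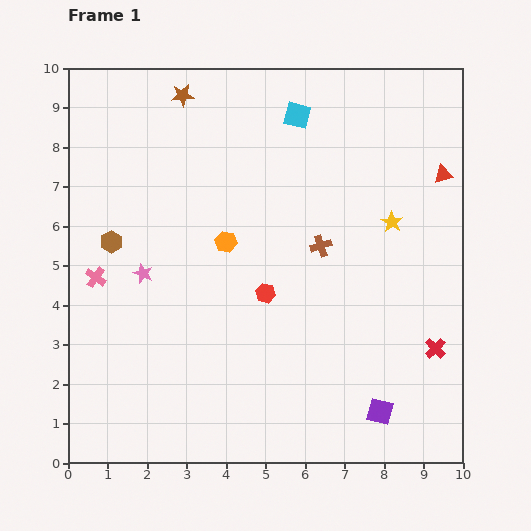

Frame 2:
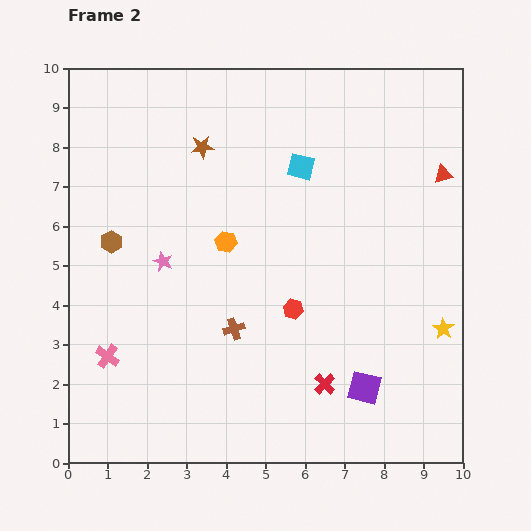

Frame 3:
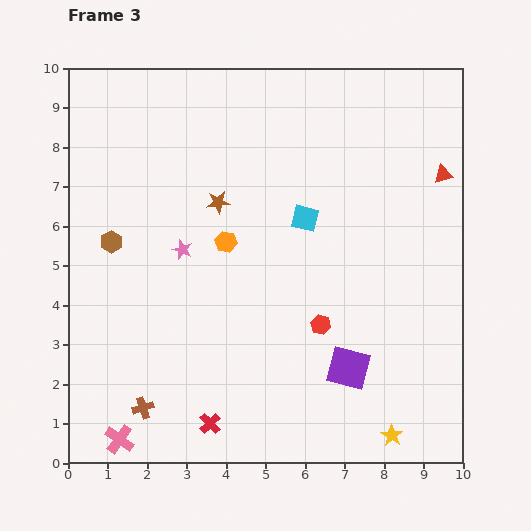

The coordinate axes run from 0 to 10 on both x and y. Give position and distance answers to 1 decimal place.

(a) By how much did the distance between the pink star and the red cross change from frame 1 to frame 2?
-2.5

Distance in frame 1: 7.6. Distance in frame 2: 5.1.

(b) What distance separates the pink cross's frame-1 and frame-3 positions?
4.1

The pink cross moved from (0.7, 4.7) to (1.3, 0.6), a distance of √(0.6² + 4.1²) ≈ 4.1.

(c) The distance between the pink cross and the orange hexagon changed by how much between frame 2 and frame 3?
+1.5

Distance in frame 2: 4.2. Distance in frame 3: 5.7.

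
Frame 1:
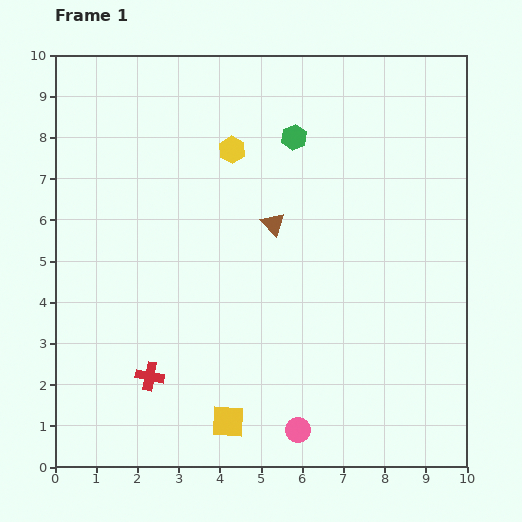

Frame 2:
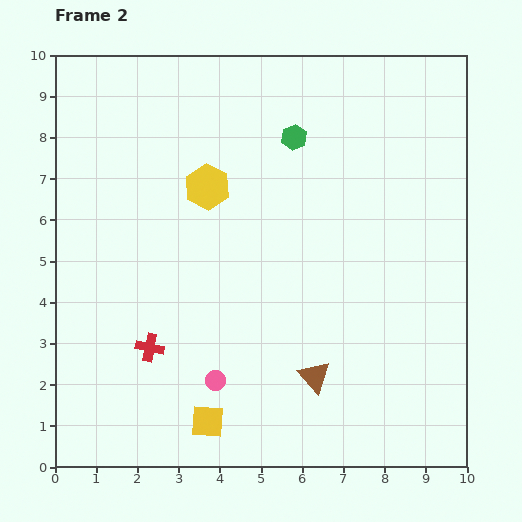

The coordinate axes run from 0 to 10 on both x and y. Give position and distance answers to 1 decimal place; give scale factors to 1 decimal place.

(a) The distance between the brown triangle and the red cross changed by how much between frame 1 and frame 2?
-0.7

Distance in frame 1: 4.8. Distance in frame 2: 4.1.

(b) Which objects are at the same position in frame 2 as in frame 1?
the green hexagon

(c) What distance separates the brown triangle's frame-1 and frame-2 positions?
3.8

The brown triangle moved from (5.3, 5.9) to (6.3, 2.2), a distance of √(1.0² + 3.7²) ≈ 3.8.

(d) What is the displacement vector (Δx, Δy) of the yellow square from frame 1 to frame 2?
(-0.5, 0.0)

The yellow square was at (4.2, 1.1) in frame 1 and (3.7, 1.1) in frame 2.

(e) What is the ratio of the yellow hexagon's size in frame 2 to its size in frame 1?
1.7×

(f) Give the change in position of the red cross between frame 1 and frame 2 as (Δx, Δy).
(0.0, 0.7)

The red cross was at (2.3, 2.2) in frame 1 and (2.3, 2.9) in frame 2.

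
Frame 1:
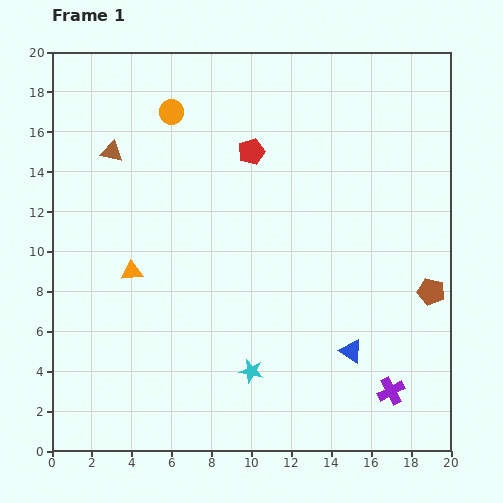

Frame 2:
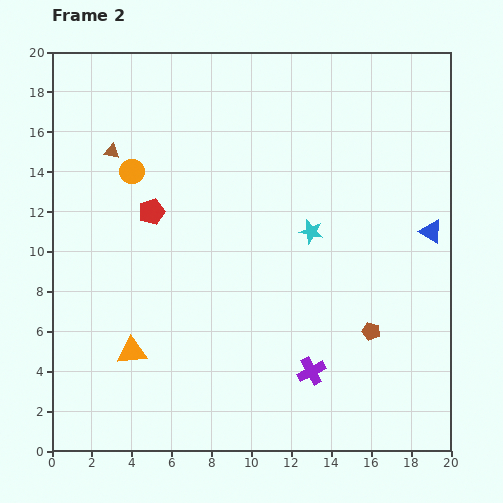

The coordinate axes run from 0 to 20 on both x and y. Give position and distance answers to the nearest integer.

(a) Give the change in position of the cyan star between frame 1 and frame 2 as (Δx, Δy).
(3, 7)

The cyan star was at (10, 4) in frame 1 and (13, 11) in frame 2.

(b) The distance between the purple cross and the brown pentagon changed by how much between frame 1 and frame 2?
-1

Distance in frame 1: 5. Distance in frame 2: 4.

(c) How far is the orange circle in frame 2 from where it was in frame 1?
4

The orange circle moved from (6, 17) to (4, 14), a distance of √(2² + 3²) ≈ 4.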